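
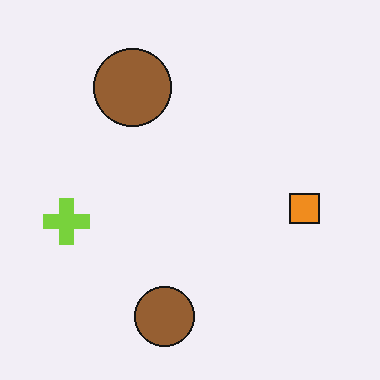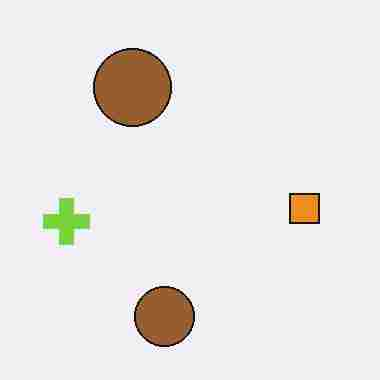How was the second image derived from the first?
Heavily JPEG-compressed with obvious blocking artifacts.

Blocky 8×8 compression artifacts appear around shape edges and the flat background shows ringing — characteristic JPEG degradation.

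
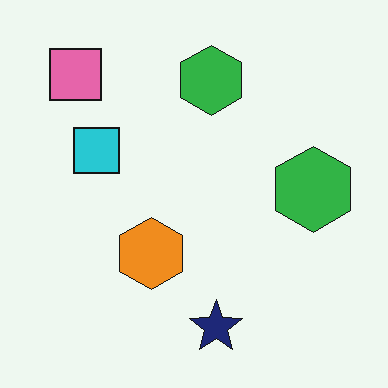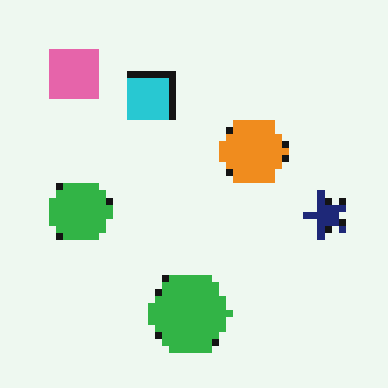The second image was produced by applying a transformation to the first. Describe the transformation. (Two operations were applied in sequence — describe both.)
This is the original image pixelated into visible square blocks, then transposed (reflected across the top-left ↔ bottom-right diagonal).

Shapes are reduced to large square blocks; fine edges and outlines are lost — a downscale-then-upscale (mosaic) effect. Shapes have swapped their row and column positions — what was in the top-right is now in the bottom-left — a diagonal reflection.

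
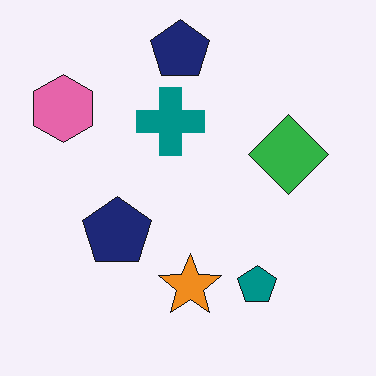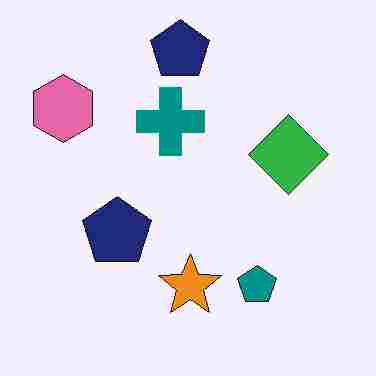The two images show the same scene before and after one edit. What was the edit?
The image was degraded with heavy JPEG compression.

Blocky 8×8 compression artifacts appear around shape edges and the flat background shows ringing — characteristic JPEG degradation.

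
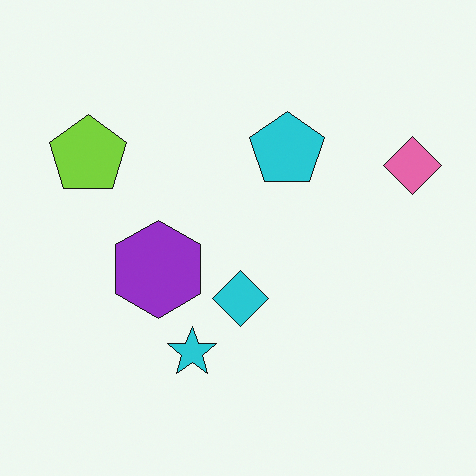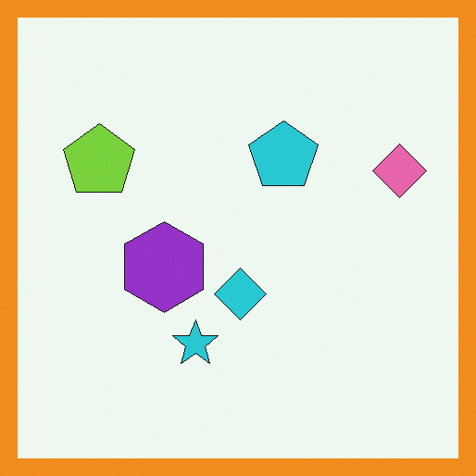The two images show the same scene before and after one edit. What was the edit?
The image was framed with a orange border.

A solid orange frame runs around the edge of the second image, with the content slightly shrunk inside it.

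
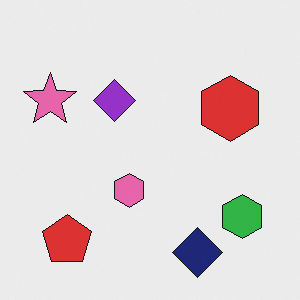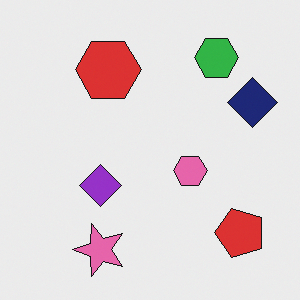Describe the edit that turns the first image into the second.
The second image is the first rotated 90° counter-clockwise.

The red pentagon sits in the bottom-left of the first image and the bottom-right of the second — consistent with a whole-image 90° counter-clockwise rotation.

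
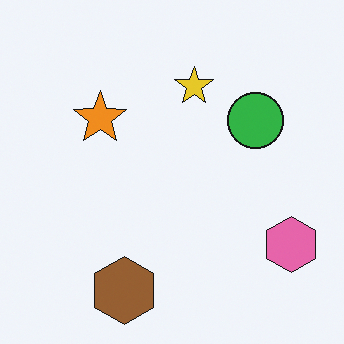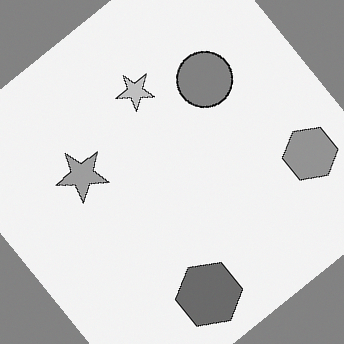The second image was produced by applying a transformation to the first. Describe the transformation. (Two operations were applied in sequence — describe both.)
The image was converted to grayscale, then rotated counter-clockwise by a large amount — several tens of degrees.

All color is removed — every shape is now a shade of grey. Every shape is tilted by the same angle and the image corners show triangular fill wedges — a whole-image rotation by a non-right angle.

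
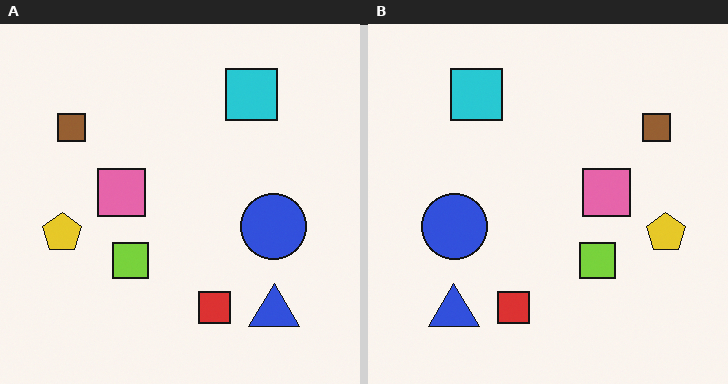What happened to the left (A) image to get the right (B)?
The image was flipped horizontally (left ↔ right).

The yellow pentagon is in the left of the left (A) image and the right of the right (B) — shapes on opposite sides of the vertical midline have swapped in a mirror flip.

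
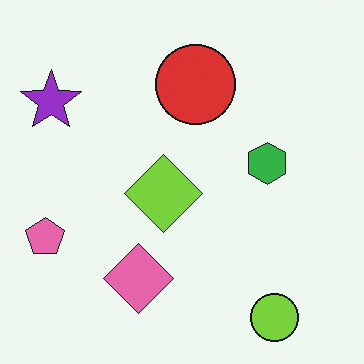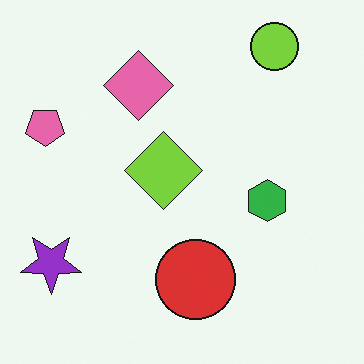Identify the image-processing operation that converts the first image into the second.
Flipped vertically (top ↔ bottom).

The lime circle is in the bottom-right of the first image and the top-right of the second — shapes on opposite sides of the horizontal midline have swapped in a mirror flip.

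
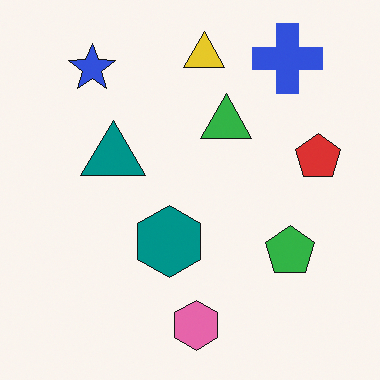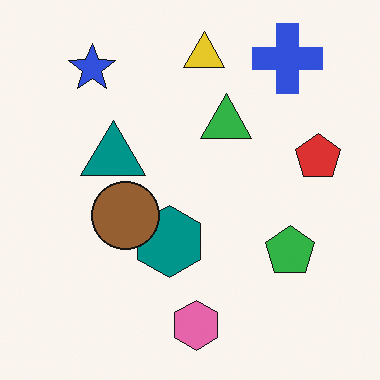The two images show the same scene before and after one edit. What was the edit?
Overlaid with an additional brown circle.

A brown circle appears in the second image that is absent from the first.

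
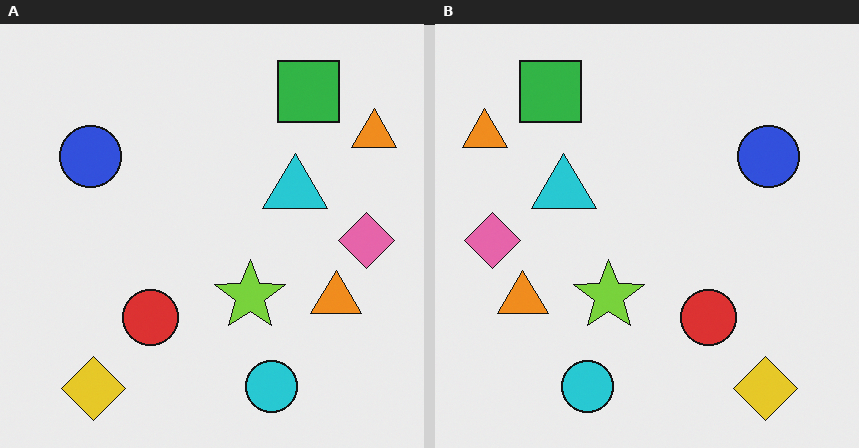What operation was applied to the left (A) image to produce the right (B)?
It was flipped horizontally (left ↔ right).

The pink diamond is in the right of the left (A) image and the left of the right (B) — shapes on opposite sides of the vertical midline have swapped in a mirror flip.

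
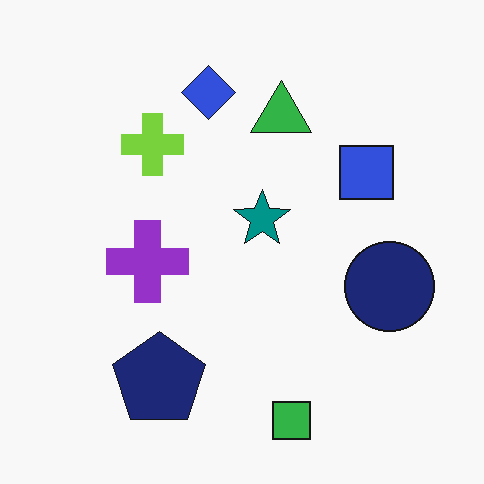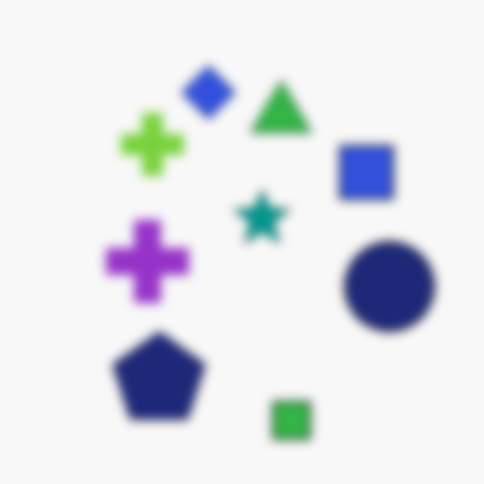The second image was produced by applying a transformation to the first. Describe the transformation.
The image was strongly gaussian-blurred.

Shape edges and outlines are uniformly softened across the whole image.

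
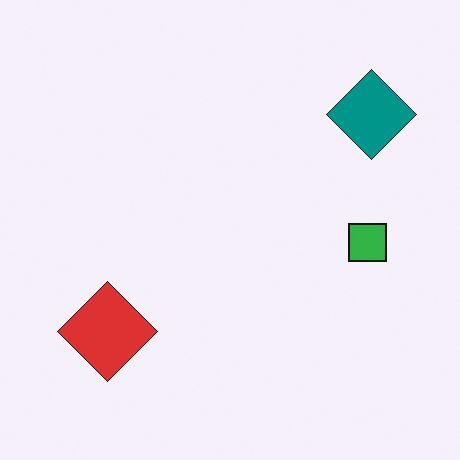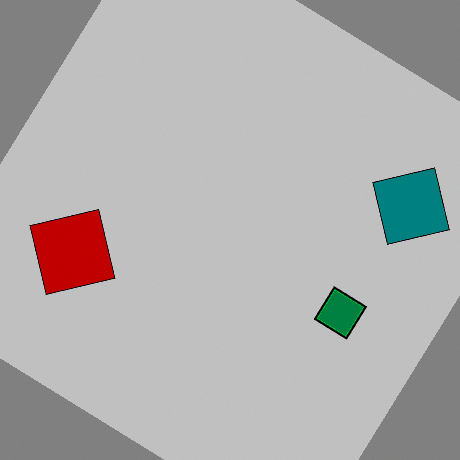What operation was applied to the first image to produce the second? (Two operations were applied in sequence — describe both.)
This is the original image rotated clockwise by a large amount — several tens of degrees, then aggressively posterized.

Every shape is tilted by the same angle and the image corners show triangular fill wedges — a whole-image rotation by a non-right angle. Each flat color has snapped to a coarser quantized level — most visibly, the near-white background has dropped to a flat grey.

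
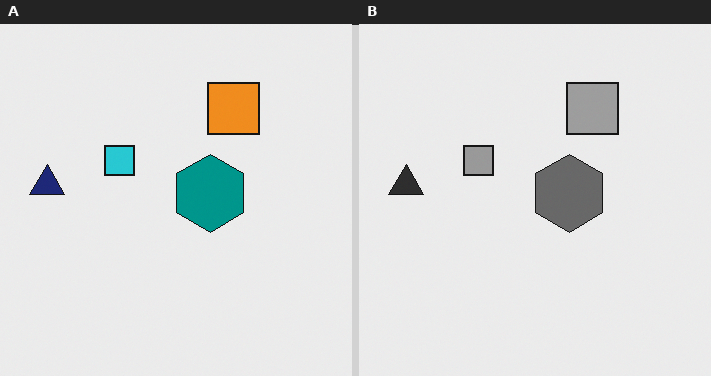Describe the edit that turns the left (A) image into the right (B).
The right (B) image is the left (A) converted to grayscale.

All color is removed — every shape is now a shade of grey.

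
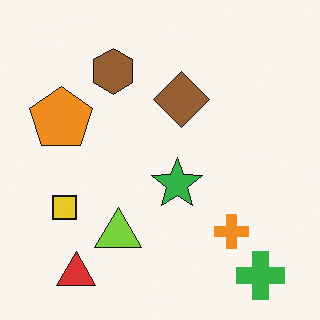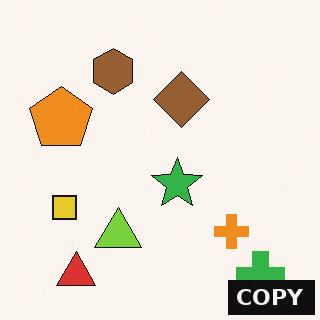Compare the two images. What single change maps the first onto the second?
This is the original image watermarked with the text "COPY" in the lower-right corner.

A dark label reading "COPY" appears in the lower-right corner.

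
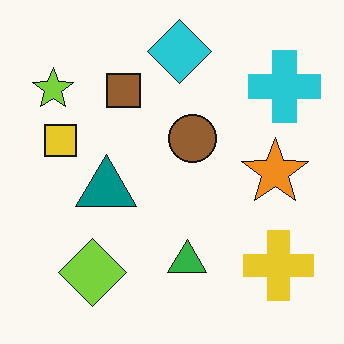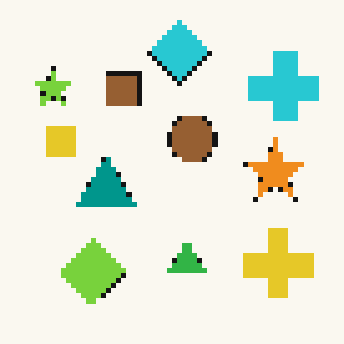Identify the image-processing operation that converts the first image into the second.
The second image is the first mildly pixelated.

Shapes are reduced to large square blocks; fine edges and outlines are lost — a downscale-then-upscale (mosaic) effect.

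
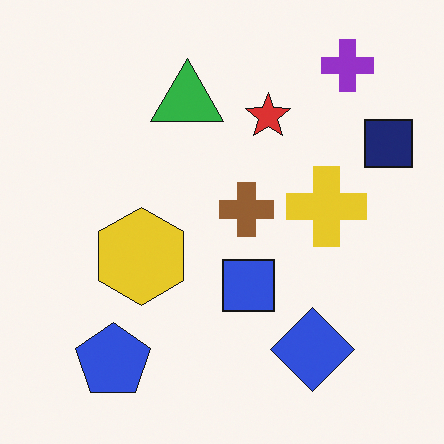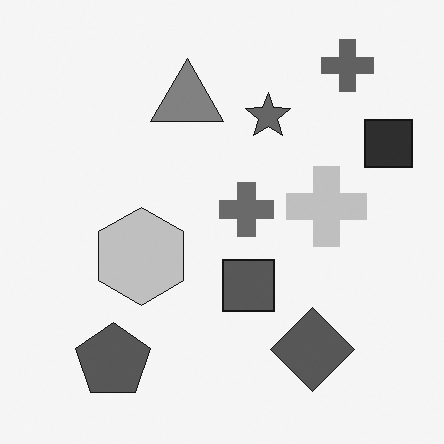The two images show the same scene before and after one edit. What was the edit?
The image was converted to grayscale.

All color is removed — every shape is now a shade of grey.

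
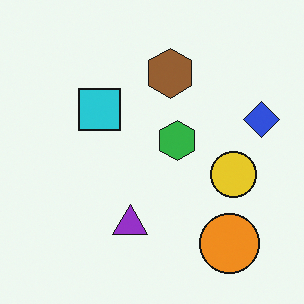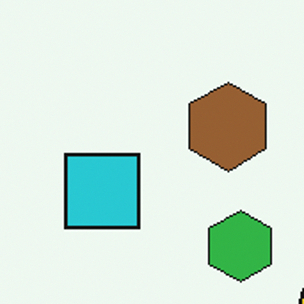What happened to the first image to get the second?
The image was cropped to a noticeably smaller region and rescaled.

The visible shapes are larger and the field of view is narrower; shapes near the original edges may be partly or wholly outside the frame — a crop-and-rescale.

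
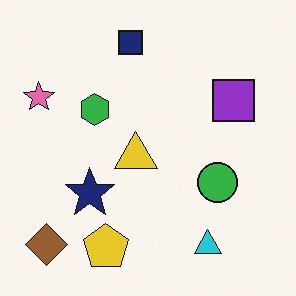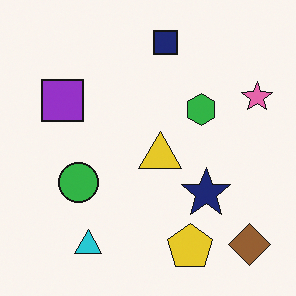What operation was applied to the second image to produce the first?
The image was flipped horizontally (left ↔ right).

The pink star is in the top-right of the second image and the top-left of the first — shapes on opposite sides of the vertical midline have swapped in a mirror flip.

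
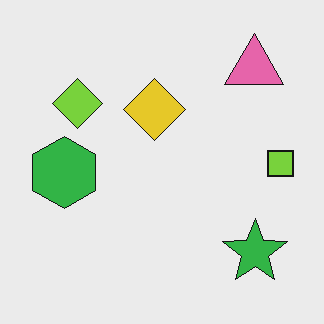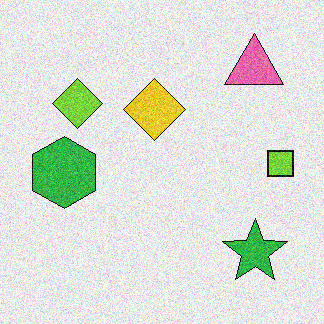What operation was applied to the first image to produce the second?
It was degraded with moderate additive noise.

Random speckle covers the whole image, including the flat background.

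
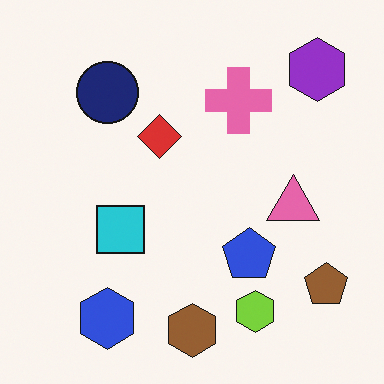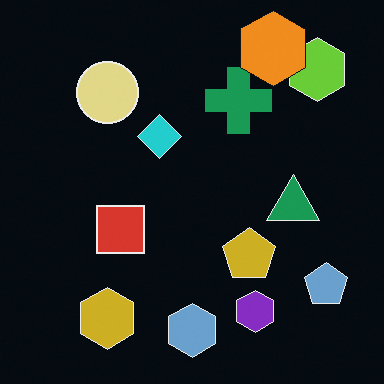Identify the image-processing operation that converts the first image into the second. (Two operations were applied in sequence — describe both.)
It was color-inverted (negative), then overlaid with an additional orange hexagon.

The light background has become dark and every shape's color is its complement — a photographic negative. An orange hexagon appears in the second image that is absent from the first.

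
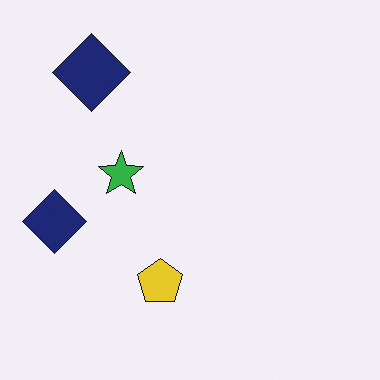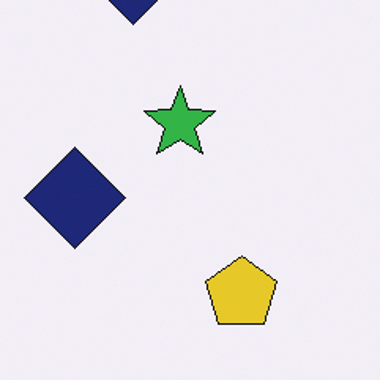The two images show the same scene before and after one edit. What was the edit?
Cropped to a modestly smaller region and rescaled.

The visible shapes are larger and the field of view is narrower; shapes near the original edges may be partly or wholly outside the frame — a crop-and-rescale.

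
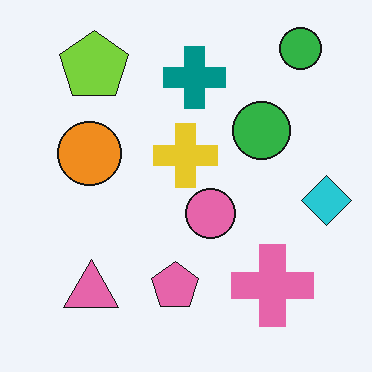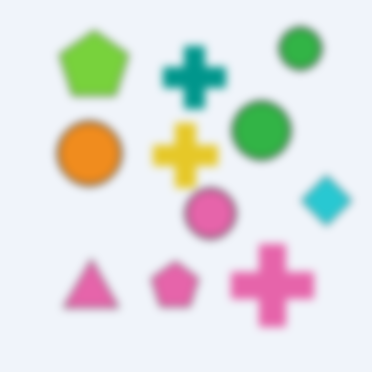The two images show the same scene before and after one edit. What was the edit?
The image was moderately blurred.

Shape edges and outlines are uniformly softened across the whole image.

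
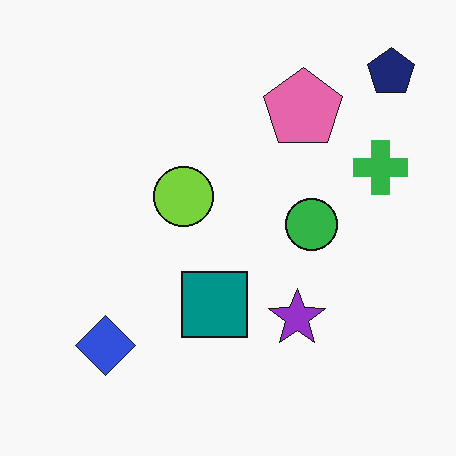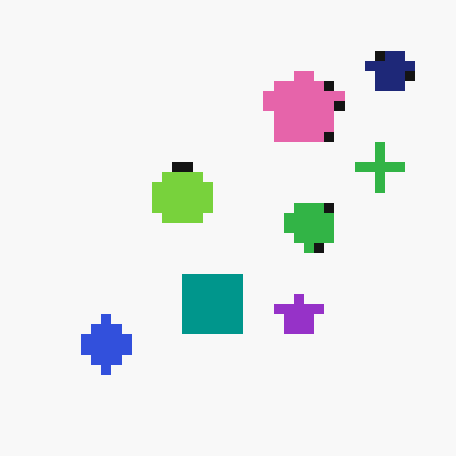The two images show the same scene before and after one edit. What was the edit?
It was coarsely pixelated.

Shapes are reduced to large square blocks; fine edges and outlines are lost — a downscale-then-upscale (mosaic) effect.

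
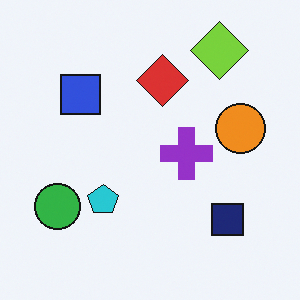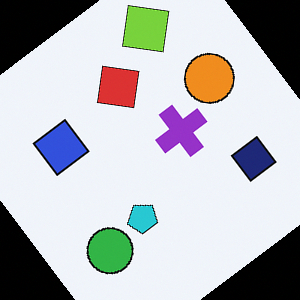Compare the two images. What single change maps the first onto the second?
The transformation is: rotated counter-clockwise by a large amount — several tens of degrees.

Every shape is tilted by the same angle and the image corners show triangular fill wedges — a whole-image rotation by a non-right angle.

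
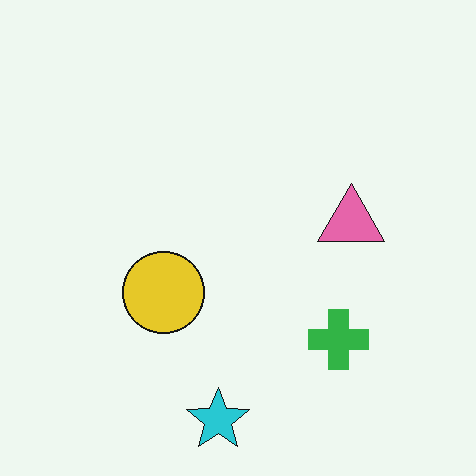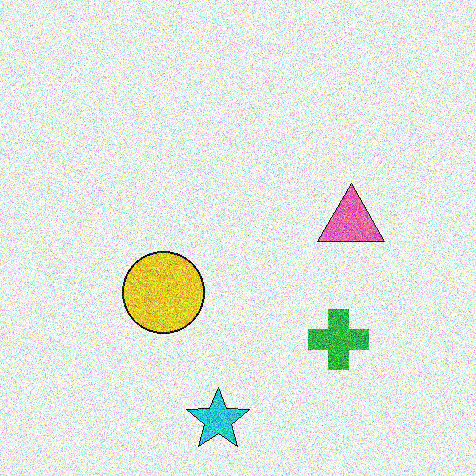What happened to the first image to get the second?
The transformation is: degraded with strong gaussian noise.

Random speckle covers the whole image, including the flat background.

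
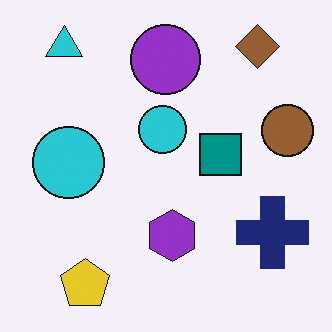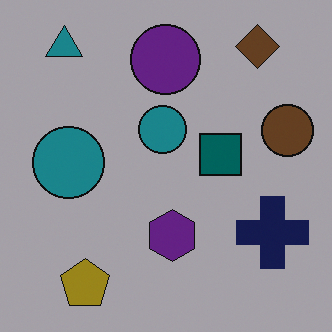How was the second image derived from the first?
The second image is the first darkened a lot.

Every pixel — background and shapes alike — is uniformly darkened.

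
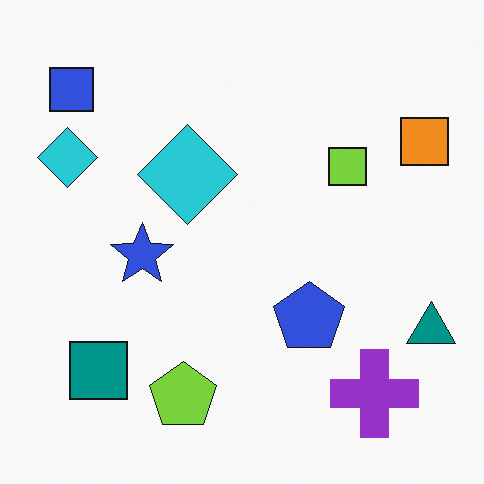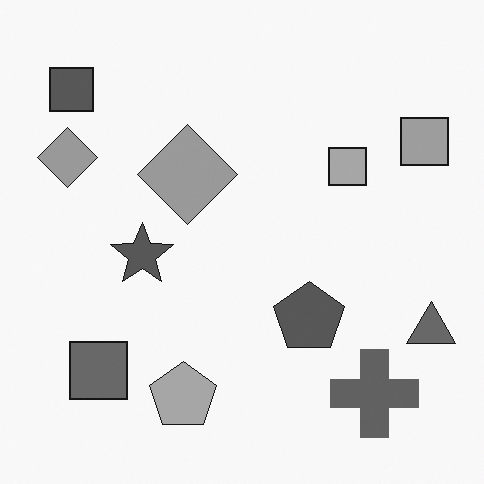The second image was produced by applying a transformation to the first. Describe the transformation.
The transformation is: converted to grayscale.

All color is removed — every shape is now a shade of grey.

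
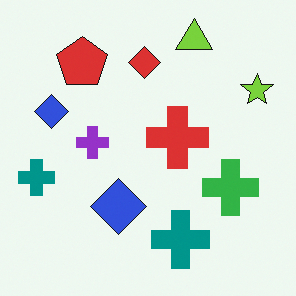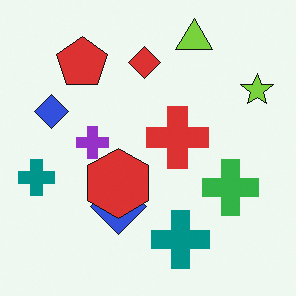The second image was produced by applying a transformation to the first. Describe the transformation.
The second image is the first overlaid with an additional red hexagon.

A red hexagon appears in the second image that is absent from the first.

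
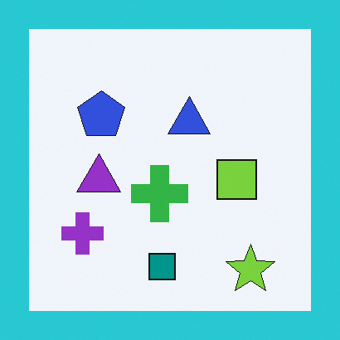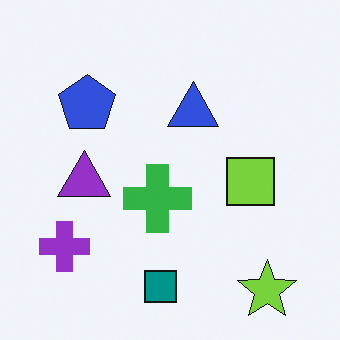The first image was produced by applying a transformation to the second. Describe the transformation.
Framed with a cyan border.

A solid cyan frame runs around the edge of the first image, with the content slightly shrunk inside it.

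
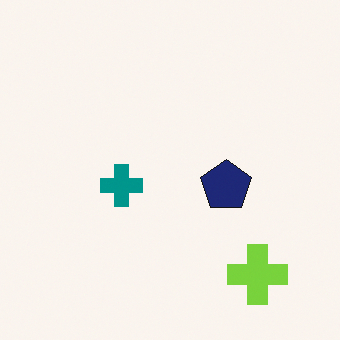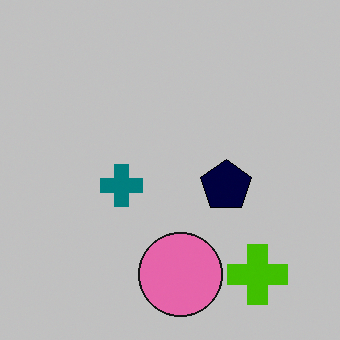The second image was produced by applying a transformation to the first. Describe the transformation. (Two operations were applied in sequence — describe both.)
The transformation is: aggressively posterized, then overlaid with an additional pink circle.

Each flat color has snapped to a coarser quantized level — most visibly, the near-white background has dropped to a flat grey. A pink circle appears in the second image that is absent from the first.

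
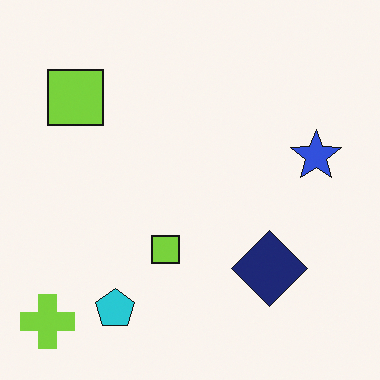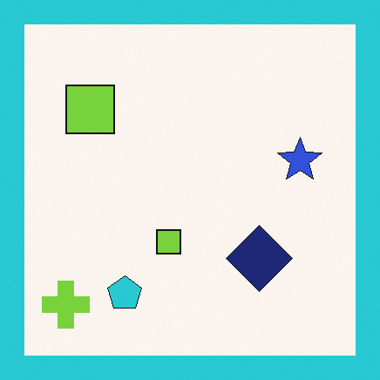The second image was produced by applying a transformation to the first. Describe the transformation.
Framed with a cyan border.

A solid cyan frame runs around the edge of the second image, with the content slightly shrunk inside it.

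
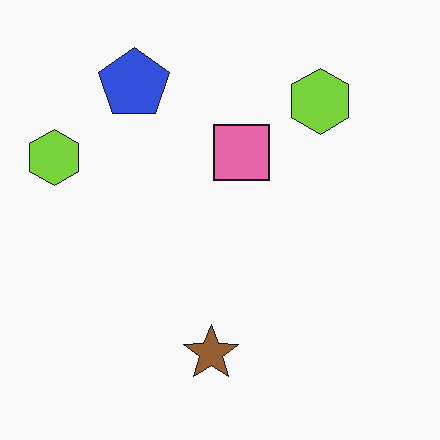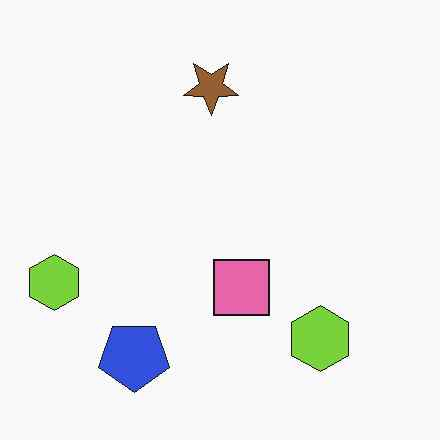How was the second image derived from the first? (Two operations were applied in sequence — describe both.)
The image was flipped vertically (top ↔ bottom), then JPEG-compressed with visible artifacts.

The blue pentagon is in the top-left of the first image and the bottom-left of the second — shapes on opposite sides of the horizontal midline have swapped in a mirror flip. Blocky 8×8 compression artifacts appear around shape edges and the flat background shows ringing — characteristic JPEG degradation.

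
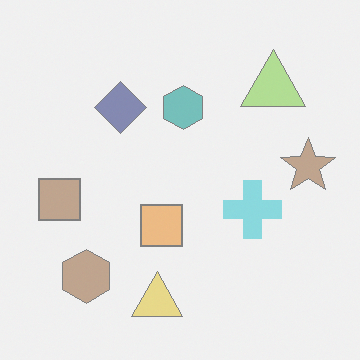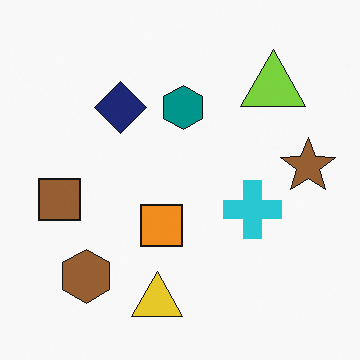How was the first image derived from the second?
The transformation is: given much lower contrast.

Tones are pushed toward mid-grey across the whole image — a global contrast change.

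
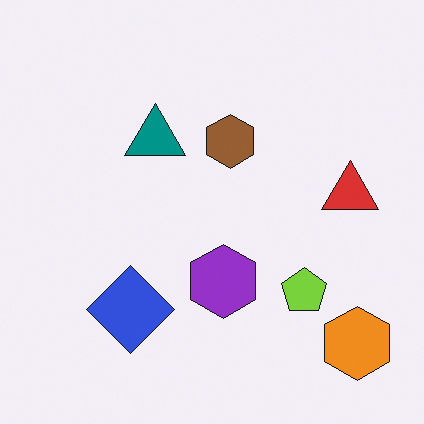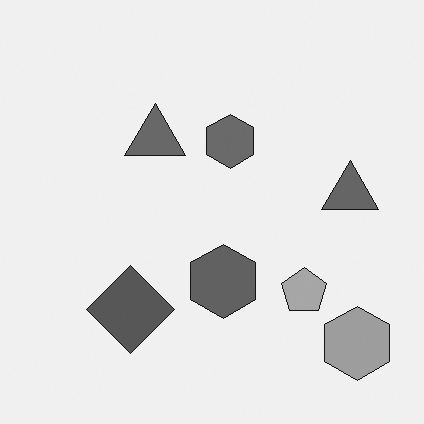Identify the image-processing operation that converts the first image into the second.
This is the original image converted to grayscale.

All color is removed — every shape is now a shade of grey.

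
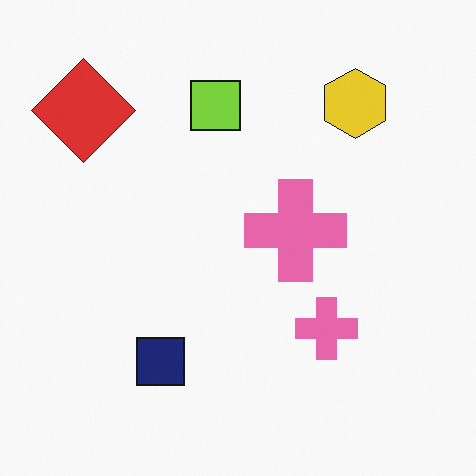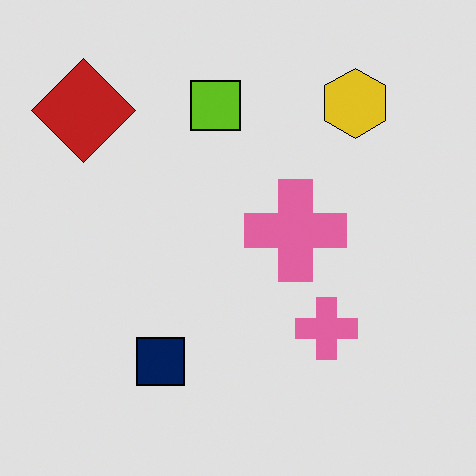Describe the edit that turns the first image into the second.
This is the original image moderately posterized.

Each flat color has snapped to a coarser quantized level — most visibly, the near-white background has dropped to a flat grey.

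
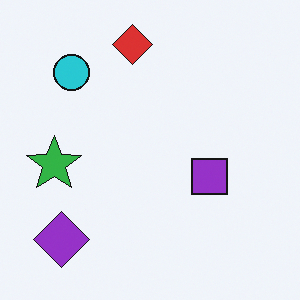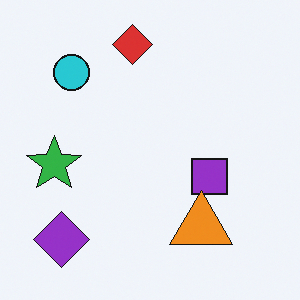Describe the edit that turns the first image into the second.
This is the original image overlaid with an additional orange triangle.

An orange triangle appears in the second image that is absent from the first.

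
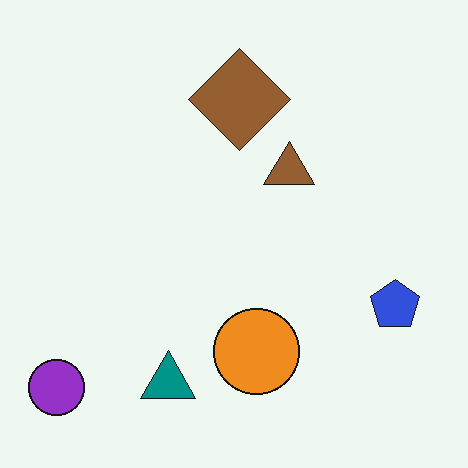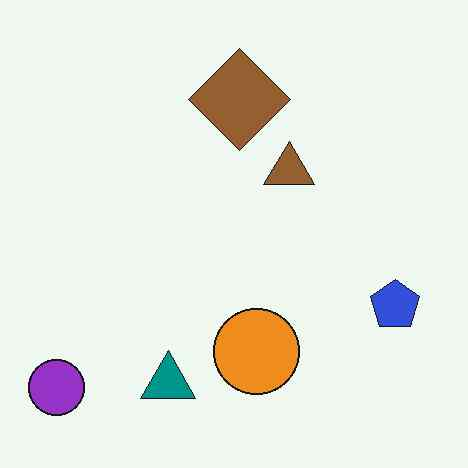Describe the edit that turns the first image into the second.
The image was JPEG-compressed with visible artifacts.

Blocky 8×8 compression artifacts appear around shape edges and the flat background shows ringing — characteristic JPEG degradation.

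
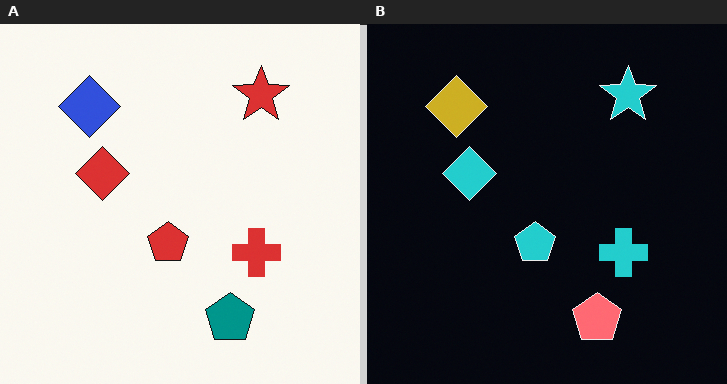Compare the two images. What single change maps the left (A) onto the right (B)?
The right (B) image is the left (A) color-inverted (negative).

The light background has become dark and every shape's color is its complement — a photographic negative.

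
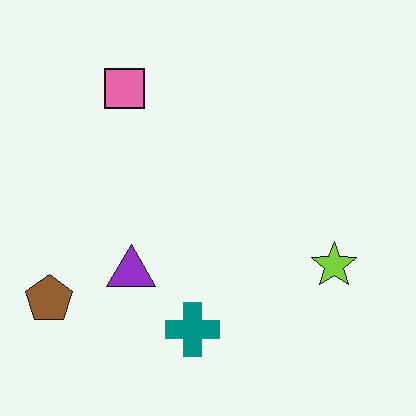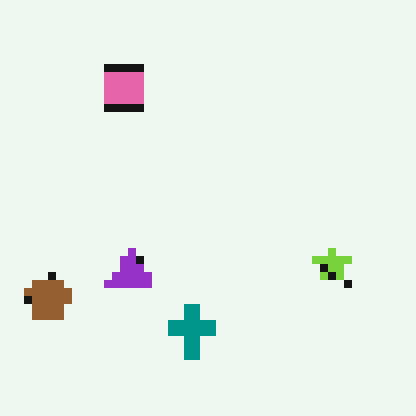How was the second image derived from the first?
This is the original image pixelated into visible square blocks.

Shapes are reduced to large square blocks; fine edges and outlines are lost — a downscale-then-upscale (mosaic) effect.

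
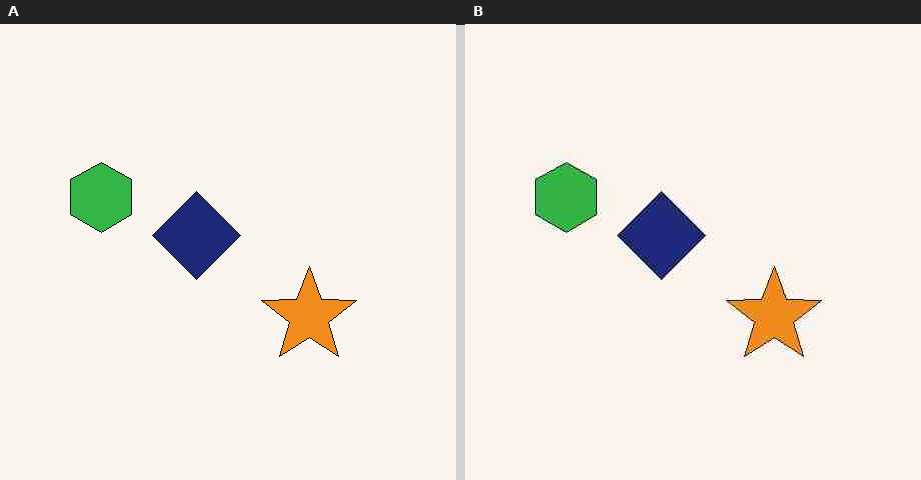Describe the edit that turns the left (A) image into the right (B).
The transformation is: heavily JPEG-compressed with obvious blocking artifacts.

Blocky 8×8 compression artifacts appear around shape edges and the flat background shows ringing — characteristic JPEG degradation.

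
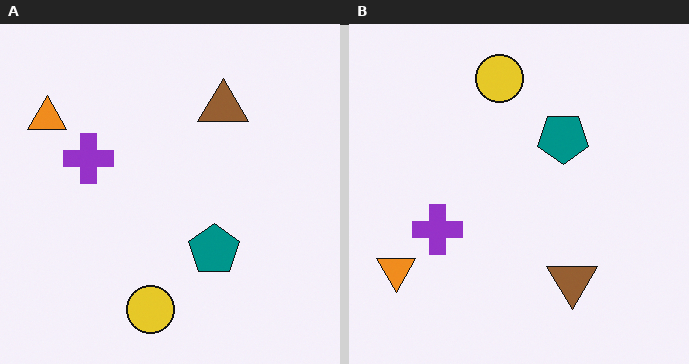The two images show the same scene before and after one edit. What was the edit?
Flipped vertically (top ↔ bottom).

The yellow circle is in the bottom of the left (A) image and the top of the right (B) — shapes on opposite sides of the horizontal midline have swapped in a mirror flip.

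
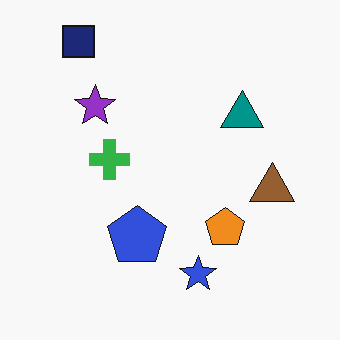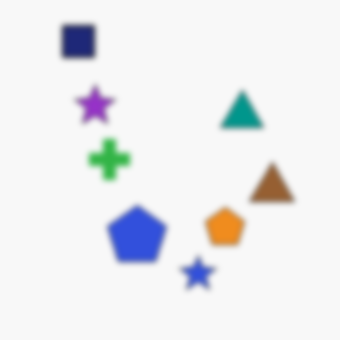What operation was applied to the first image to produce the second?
The image was noticeably gaussian-blurred.

Shape edges and outlines are uniformly softened across the whole image.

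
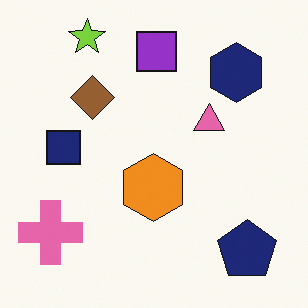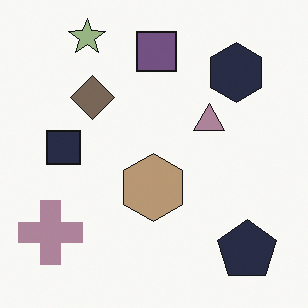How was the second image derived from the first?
The second image is the first heavily desaturated.

All colors are more muted and greyish — a global saturation change.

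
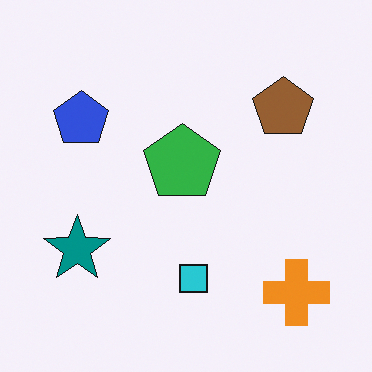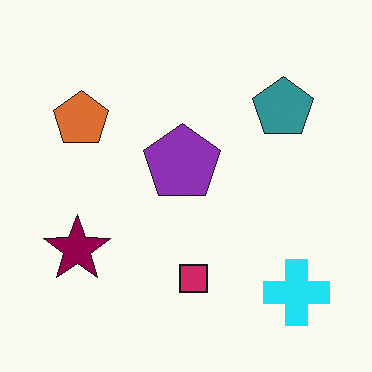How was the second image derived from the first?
Hue-shifted through roughly a third of the color wheel.

Every shape's color has rotated by the same amount around the hue wheel — a uniform hue shift.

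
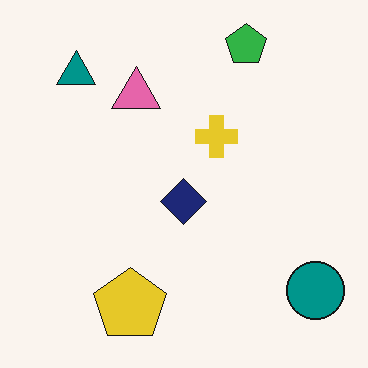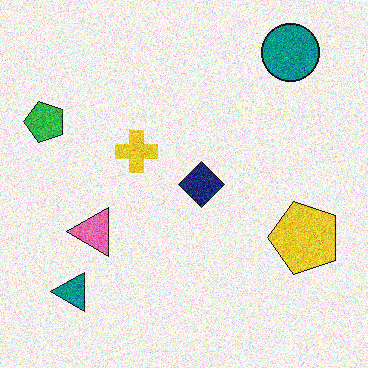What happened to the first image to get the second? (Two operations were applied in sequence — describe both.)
It was degraded with moderate additive noise, then rotated 90° counter-clockwise.

Random speckle covers the whole image, including the flat background. The teal circle sits in the bottom-right of the first image and the top-right of the second — consistent with a whole-image 90° counter-clockwise rotation.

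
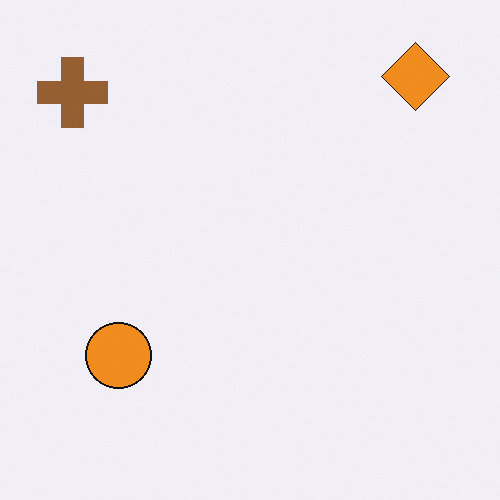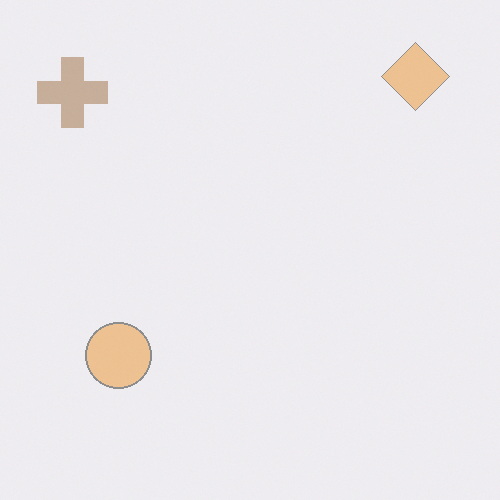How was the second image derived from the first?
This is the original image washed out (contrast reduced).

Tones are pushed toward mid-grey across the whole image — a global contrast change.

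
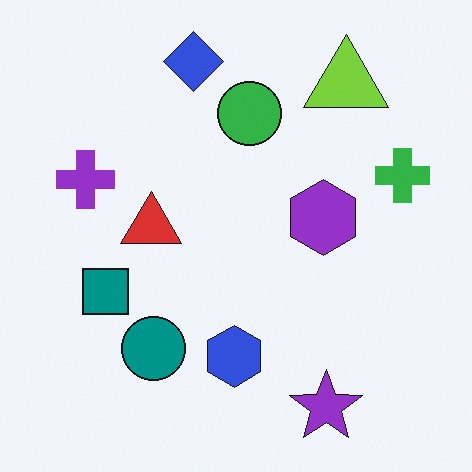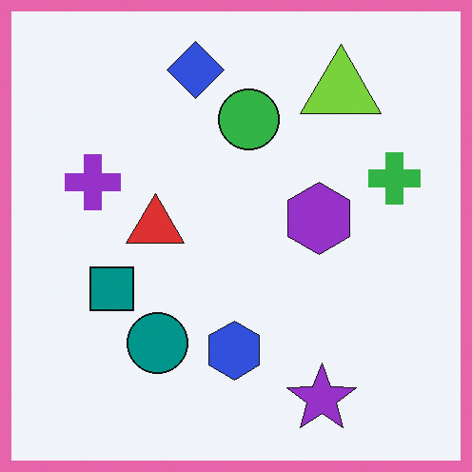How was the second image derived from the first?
It was framed with a pink border.

A solid pink frame runs around the edge of the second image, with the content slightly shrunk inside it.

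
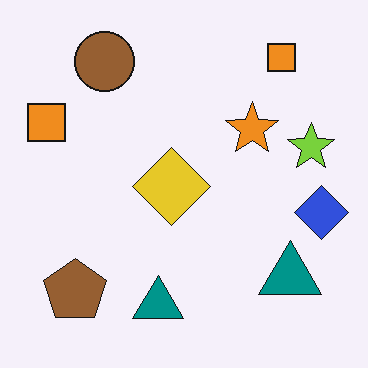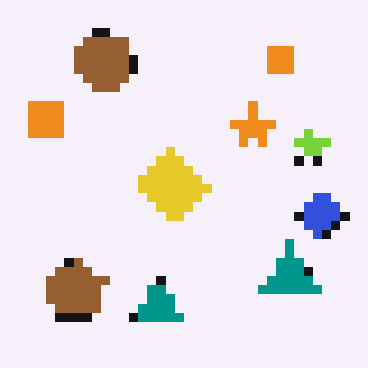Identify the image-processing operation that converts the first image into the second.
The image was heavily pixelated into large blocks.

Shapes are reduced to large square blocks; fine edges and outlines are lost — a downscale-then-upscale (mosaic) effect.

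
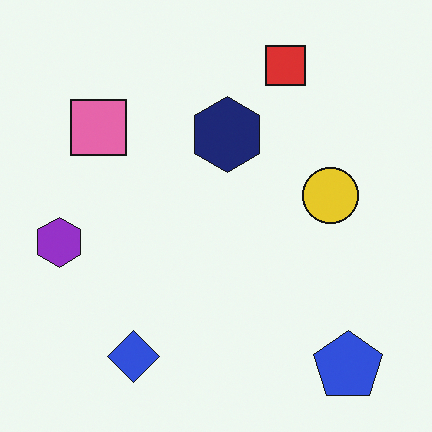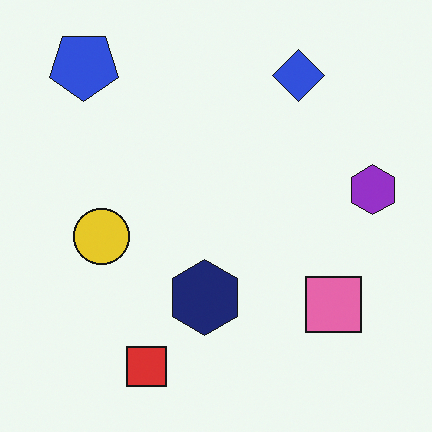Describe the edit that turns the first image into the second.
It was rotated 180°.

The blue pentagon sits in the bottom-right of the first image and the top-left of the second — consistent with a whole-image 180° rotation.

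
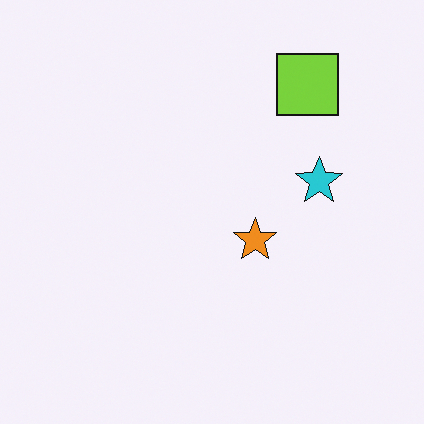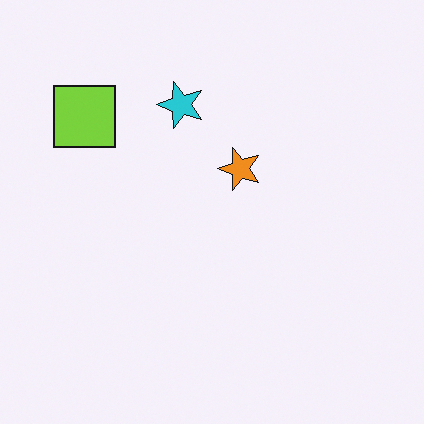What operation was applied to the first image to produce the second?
The second image is the first rotated 90° counter-clockwise.

The lime square sits in the top-right of the first image and the top-left of the second — consistent with a whole-image 90° counter-clockwise rotation.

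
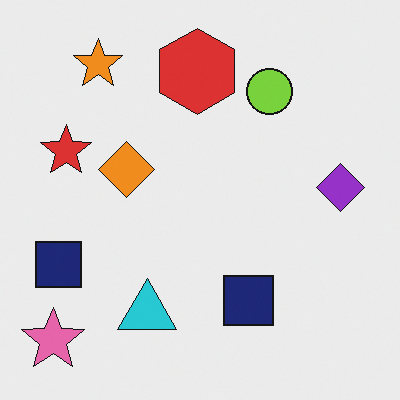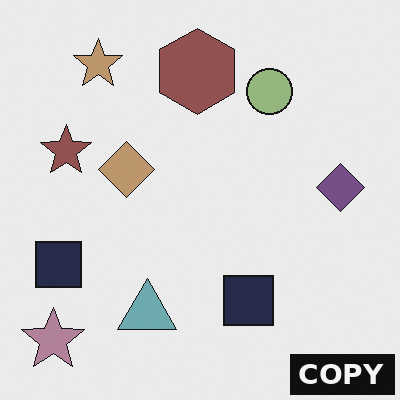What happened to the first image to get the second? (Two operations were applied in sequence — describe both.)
It was made much more muted (saturation change), then watermarked with the text "COPY" in the lower-right corner.

All colors are more muted and greyish — a global saturation change. A dark label reading "COPY" appears in the lower-right corner.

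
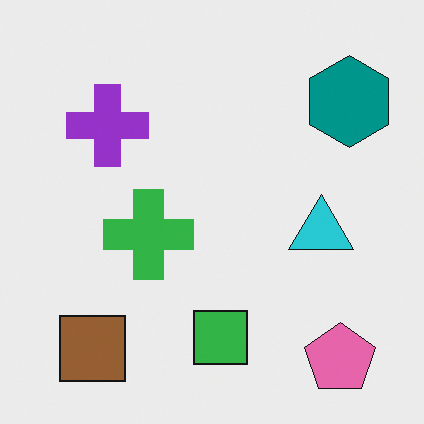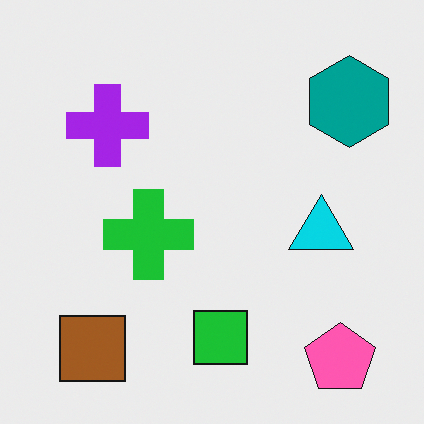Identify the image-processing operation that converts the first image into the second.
The transformation is: slightly oversaturated.

All colors are more vivid — a global saturation change.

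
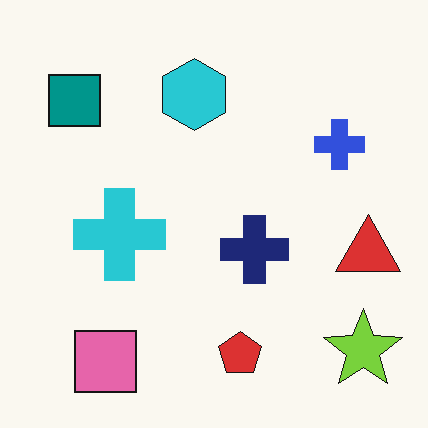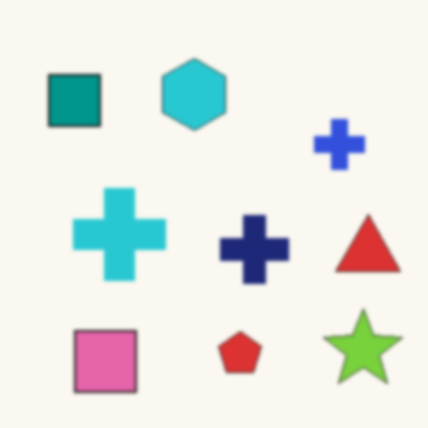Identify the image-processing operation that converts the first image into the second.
This is the original image lightly blurred.

Shape edges and outlines are uniformly softened across the whole image.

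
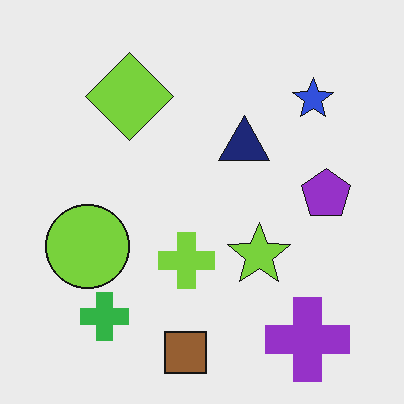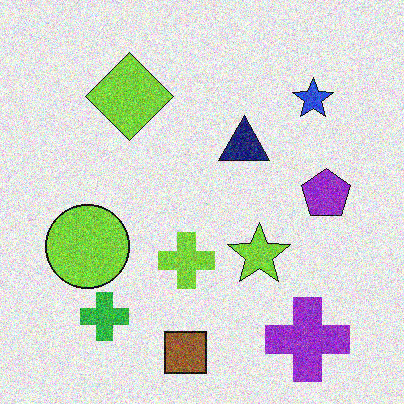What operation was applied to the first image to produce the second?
The transformation is: degraded with visible gaussian noise.

Random speckle covers the whole image, including the flat background.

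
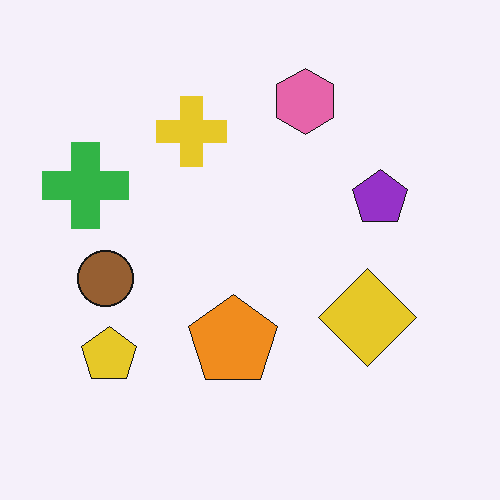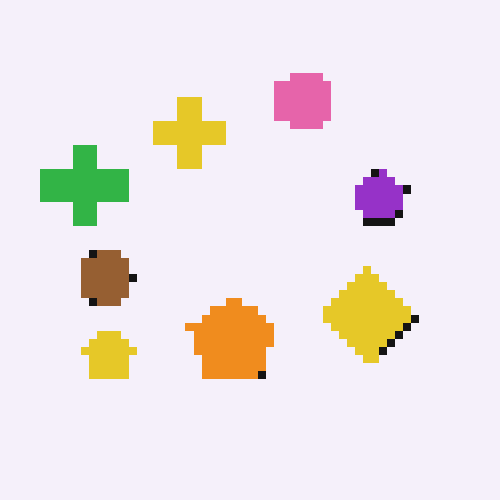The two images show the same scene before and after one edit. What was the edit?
This is the original image pixelated into visible square blocks.

Shapes are reduced to large square blocks; fine edges and outlines are lost — a downscale-then-upscale (mosaic) effect.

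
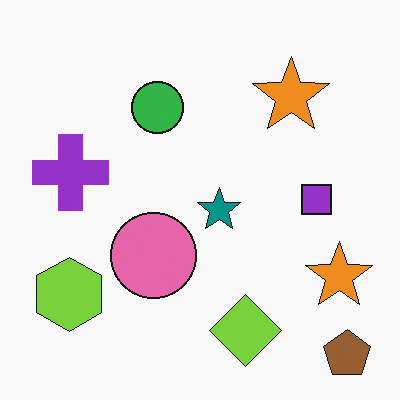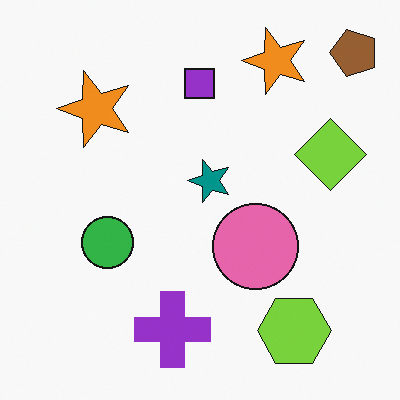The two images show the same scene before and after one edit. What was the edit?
This is the original image rotated 90° counter-clockwise.

The brown pentagon sits in the bottom-right of the first image and the top-right of the second — consistent with a whole-image 90° counter-clockwise rotation.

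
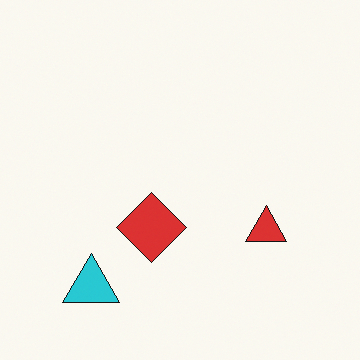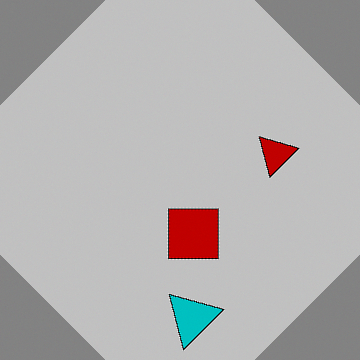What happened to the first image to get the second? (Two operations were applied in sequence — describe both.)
The image was aggressively posterized, then rotated counter-clockwise by a large amount — several tens of degrees.

Each flat color has snapped to a coarser quantized level — most visibly, the near-white background has dropped to a flat grey. Every shape is tilted by the same angle and the image corners show triangular fill wedges — a whole-image rotation by a non-right angle.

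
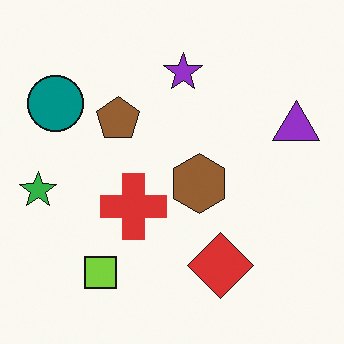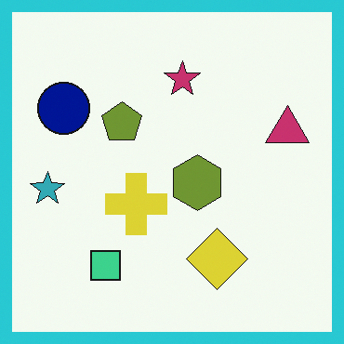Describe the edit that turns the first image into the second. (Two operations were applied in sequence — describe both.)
It was hue-shifted by a small amount, then framed with a cyan border.

Every shape's color has rotated by the same amount around the hue wheel — a uniform hue shift. A solid cyan frame runs around the edge of the second image, with the content slightly shrunk inside it.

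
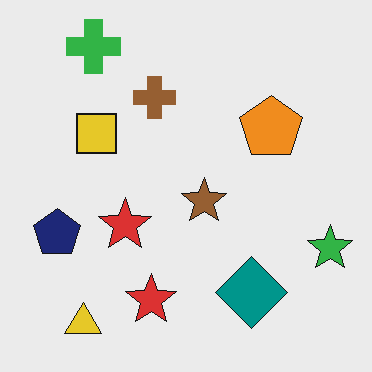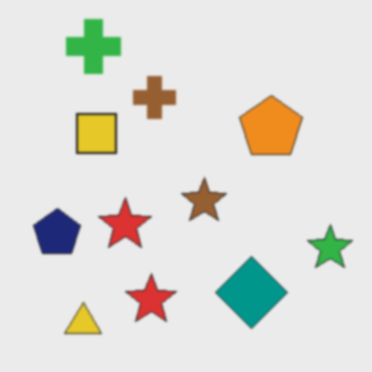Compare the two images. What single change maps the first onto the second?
The image was lightly blurred.

Shape edges and outlines are uniformly softened across the whole image.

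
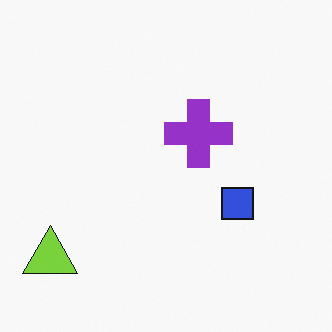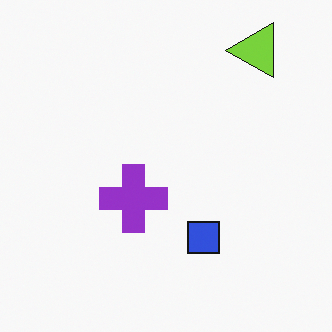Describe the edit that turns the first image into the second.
It was transposed (reflected across the top-left ↔ bottom-right diagonal).

Shapes have swapped their row and column positions — what was in the top-right is now in the bottom-left — a diagonal reflection.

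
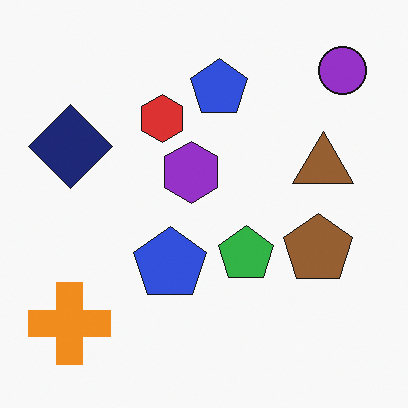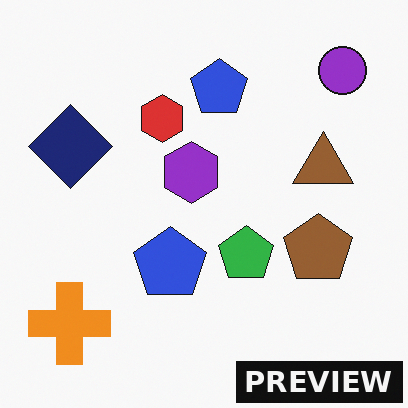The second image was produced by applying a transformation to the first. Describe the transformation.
It was watermarked with the text "PREVIEW" in the lower-right corner.

A dark label reading "PREVIEW" appears in the lower-right corner.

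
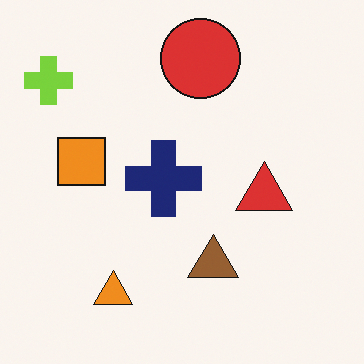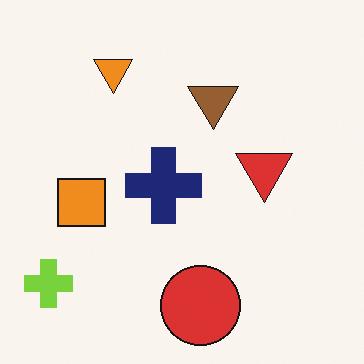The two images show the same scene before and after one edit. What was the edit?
The image was flipped vertically (top ↔ bottom).

The red circle is in the top of the first image and the bottom of the second — shapes on opposite sides of the horizontal midline have swapped in a mirror flip.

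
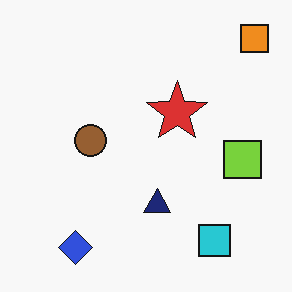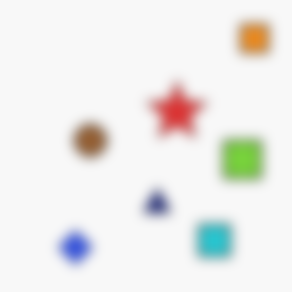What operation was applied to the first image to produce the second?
Heavily blurred.

Shape edges and outlines are uniformly softened across the whole image.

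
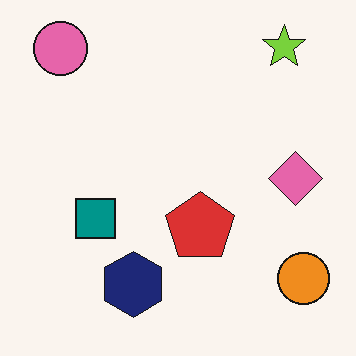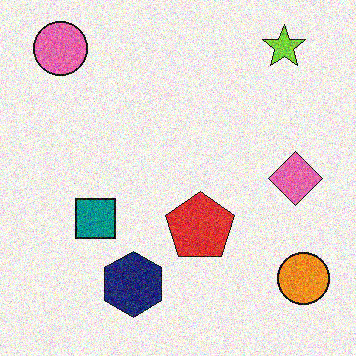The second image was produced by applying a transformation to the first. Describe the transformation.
The image was degraded with visible gaussian noise.

Random speckle covers the whole image, including the flat background.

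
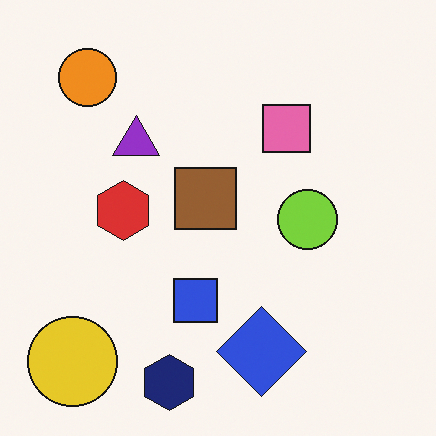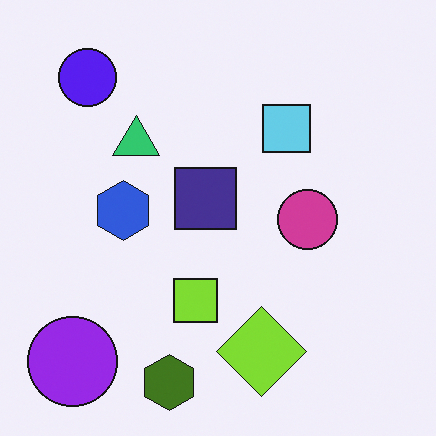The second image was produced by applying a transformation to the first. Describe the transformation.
The transformation is: hue-shifted by a large amount.

Every shape's color has rotated by the same amount around the hue wheel — a uniform hue shift.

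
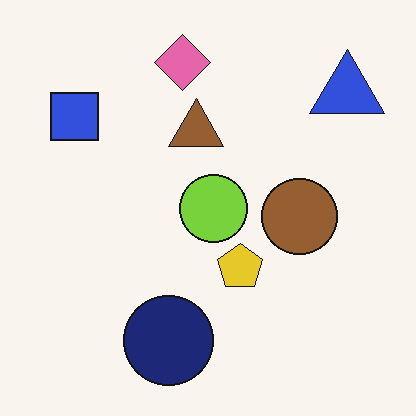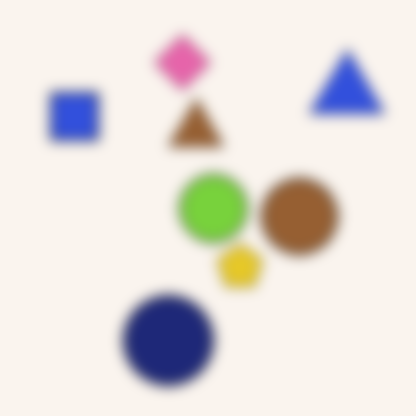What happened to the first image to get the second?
This is the original image strongly gaussian-blurred.

Shape edges and outlines are uniformly softened across the whole image.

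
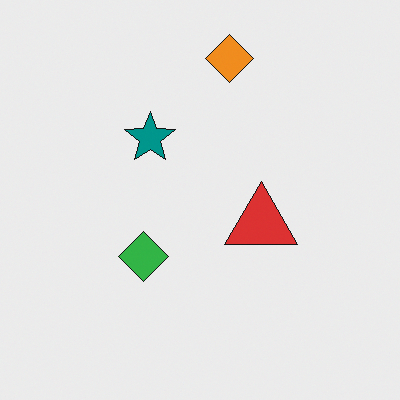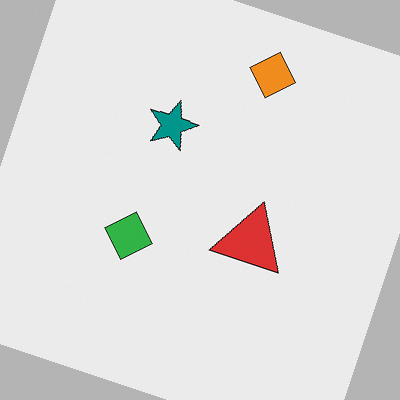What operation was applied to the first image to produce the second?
The image was rotated clockwise by a moderate amount.

Every shape is tilted by the same angle and the image corners show triangular fill wedges — a whole-image rotation by a non-right angle.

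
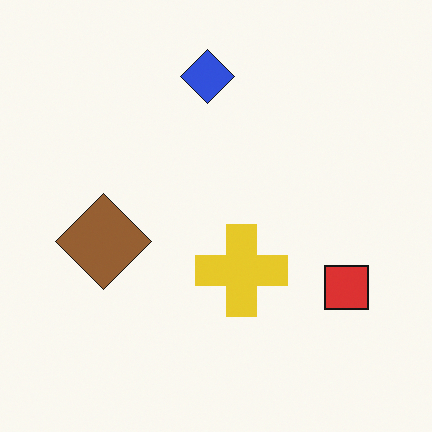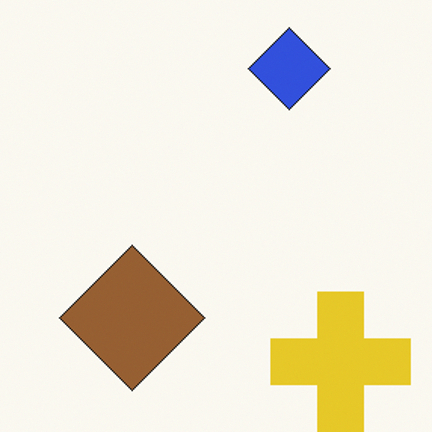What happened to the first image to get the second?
The transformation is: cropped to a modestly smaller region and rescaled.

The visible shapes are larger and the field of view is narrower; shapes near the original edges may be partly or wholly outside the frame — a crop-and-rescale.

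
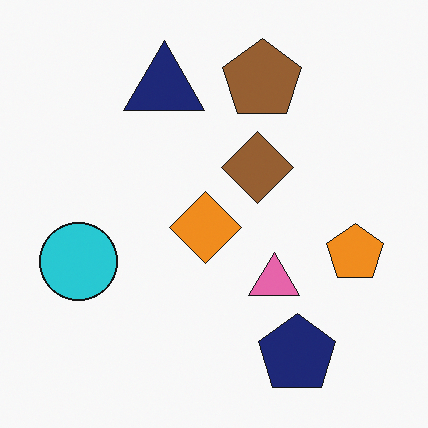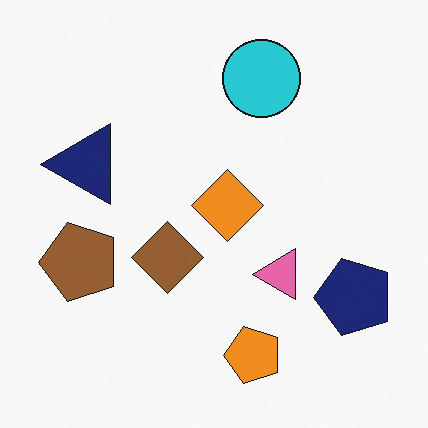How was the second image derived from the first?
The image was transposed (reflected across the top-left ↔ bottom-right diagonal).

Shapes have swapped their row and column positions — what was in the top-right is now in the bottom-left — a diagonal reflection.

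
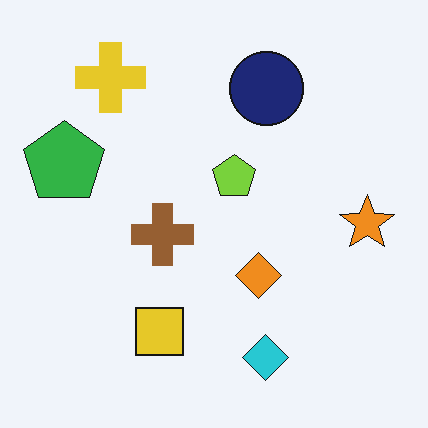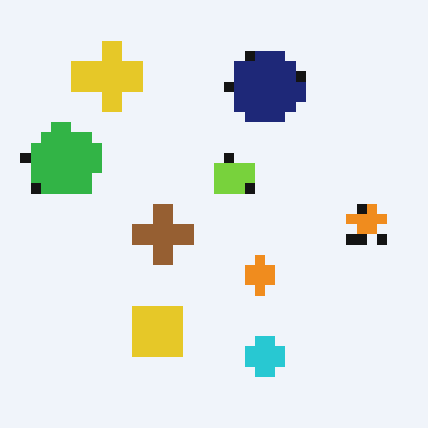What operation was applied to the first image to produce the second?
It was coarsely pixelated.

Shapes are reduced to large square blocks; fine edges and outlines are lost — a downscale-then-upscale (mosaic) effect.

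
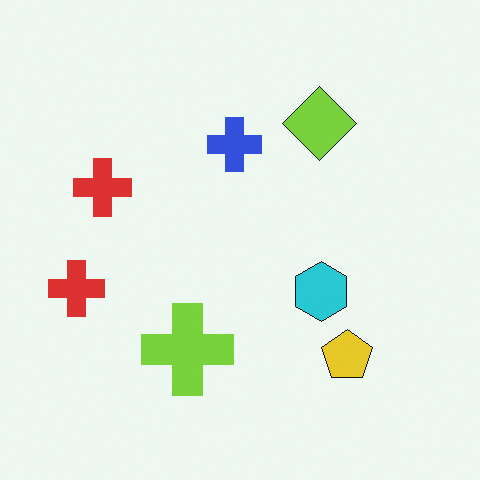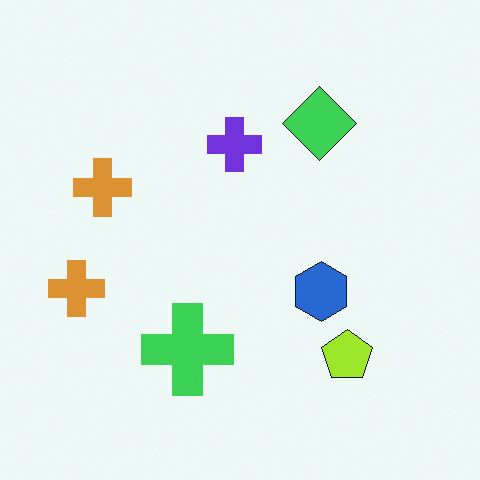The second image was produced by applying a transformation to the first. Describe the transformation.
It was hue-shifted slightly.

Every shape's color has rotated by the same amount around the hue wheel — a uniform hue shift.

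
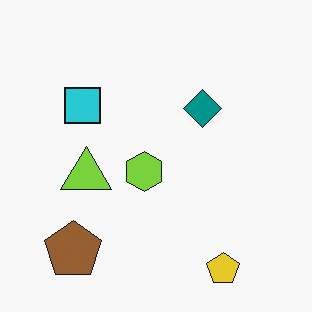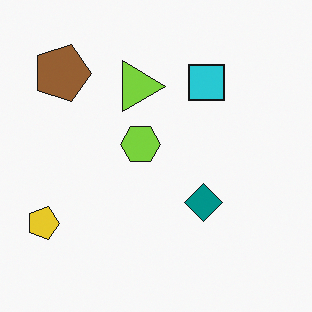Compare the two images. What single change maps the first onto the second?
The transformation is: rotated 90° clockwise.

The yellow pentagon sits in the bottom-right of the first image and the bottom-left of the second — consistent with a whole-image 90° clockwise rotation.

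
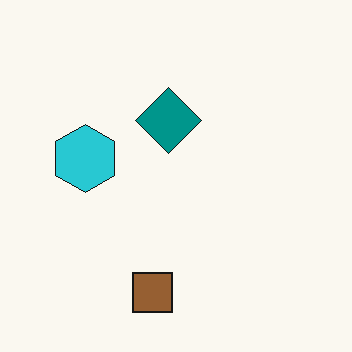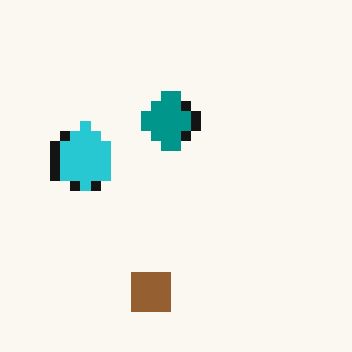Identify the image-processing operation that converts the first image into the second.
The image was coarsely pixelated.

Shapes are reduced to large square blocks; fine edges and outlines are lost — a downscale-then-upscale (mosaic) effect.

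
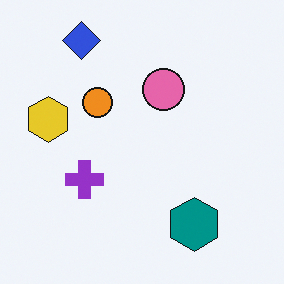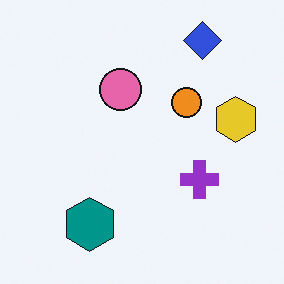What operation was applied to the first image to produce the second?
It was flipped horizontally (left ↔ right).

The yellow hexagon is in the left of the first image and the right of the second — shapes on opposite sides of the vertical midline have swapped in a mirror flip.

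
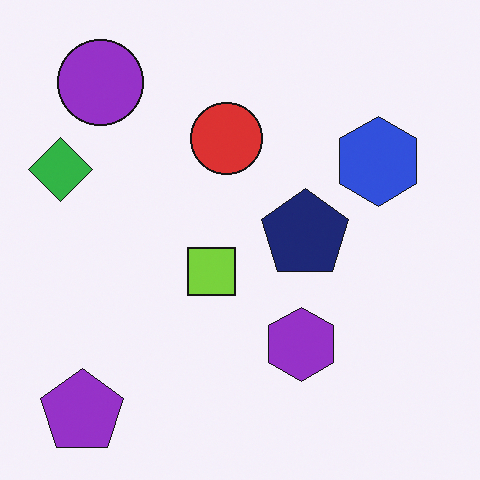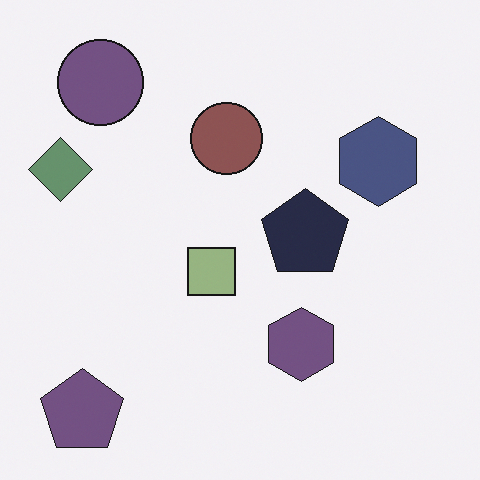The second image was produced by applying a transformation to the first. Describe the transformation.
It was made much more muted (saturation change).

All colors are more muted and greyish — a global saturation change.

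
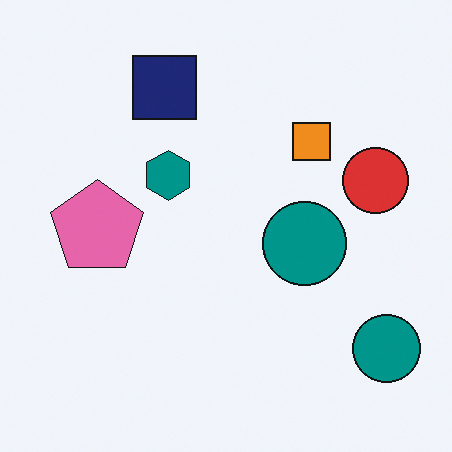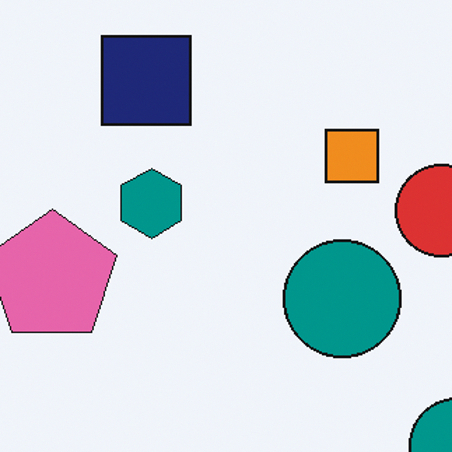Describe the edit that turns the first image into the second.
Cropped slightly and scaled back up.

The visible shapes are larger and the field of view is narrower; shapes near the original edges may be partly or wholly outside the frame — a crop-and-rescale.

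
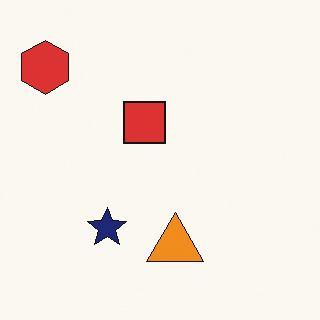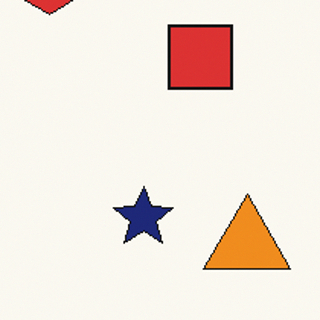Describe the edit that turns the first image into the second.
The transformation is: cropped slightly and scaled back up.

The visible shapes are larger and the field of view is narrower; shapes near the original edges may be partly or wholly outside the frame — a crop-and-rescale.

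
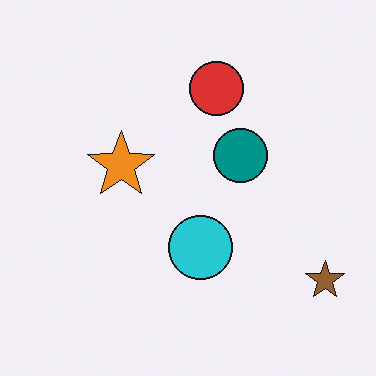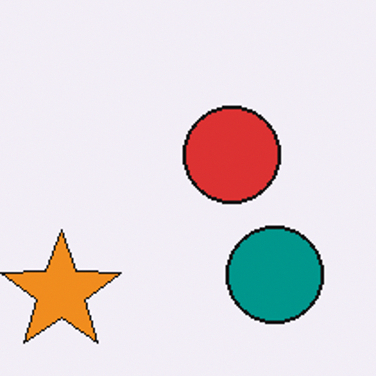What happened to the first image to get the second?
This is the original image cropped to a noticeably smaller region and rescaled.

The visible shapes are larger and the field of view is narrower; shapes near the original edges may be partly or wholly outside the frame — a crop-and-rescale.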